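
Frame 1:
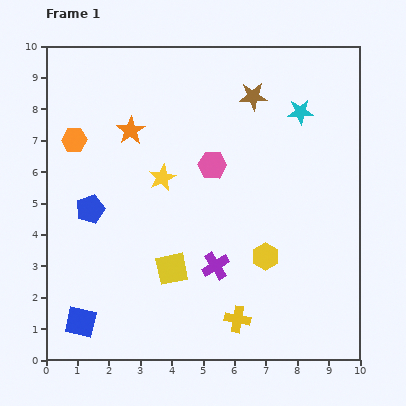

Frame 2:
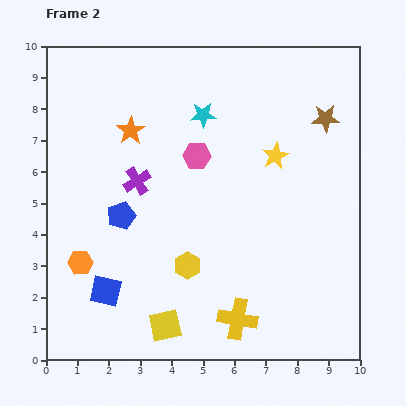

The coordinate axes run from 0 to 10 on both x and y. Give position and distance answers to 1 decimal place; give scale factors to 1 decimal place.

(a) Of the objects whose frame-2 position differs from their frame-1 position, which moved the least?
the pink hexagon

(moved 0.6)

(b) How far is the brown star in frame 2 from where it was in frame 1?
2.4

The brown star moved from (6.6, 8.4) to (8.9, 7.7), a distance of √(2.3² + 0.7²) ≈ 2.4.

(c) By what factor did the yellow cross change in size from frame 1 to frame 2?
1.5×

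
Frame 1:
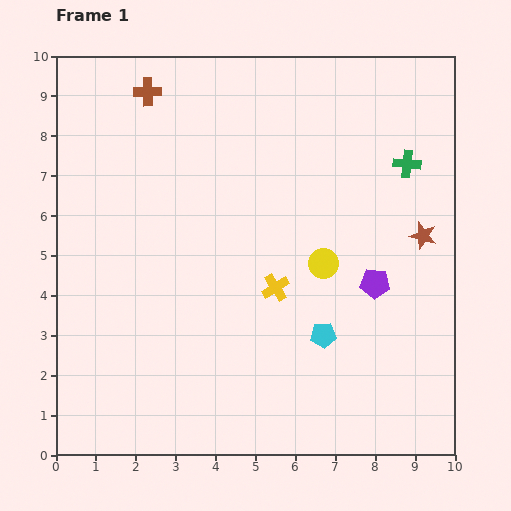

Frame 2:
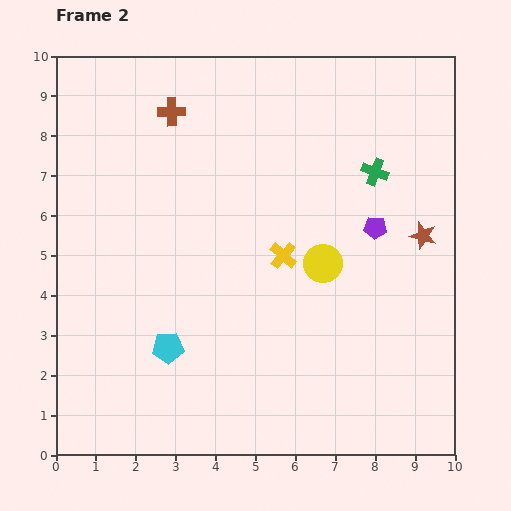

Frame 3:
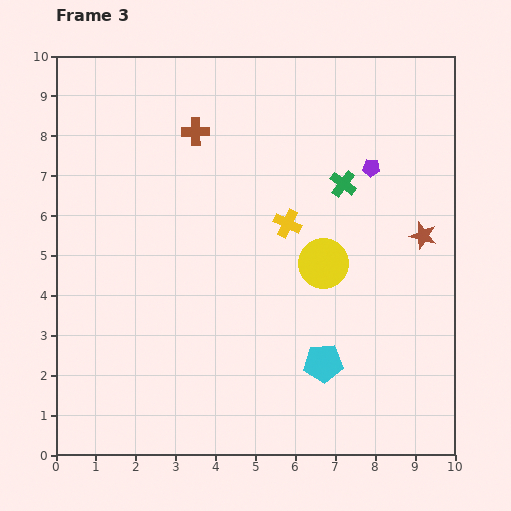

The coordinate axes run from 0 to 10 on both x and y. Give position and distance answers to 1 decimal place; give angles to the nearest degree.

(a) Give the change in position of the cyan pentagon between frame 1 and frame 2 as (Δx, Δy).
(-3.9, -0.3)

The cyan pentagon was at (6.7, 3.0) in frame 1 and (2.8, 2.7) in frame 2.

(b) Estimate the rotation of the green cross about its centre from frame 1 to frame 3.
31° clockwise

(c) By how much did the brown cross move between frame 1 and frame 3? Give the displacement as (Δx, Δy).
(1.2, -1.0)

The brown cross was at (2.3, 9.1) in frame 1 and (3.5, 8.1) in frame 3.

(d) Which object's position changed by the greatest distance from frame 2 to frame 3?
the cyan pentagon

(moved 3.9; next 1.5)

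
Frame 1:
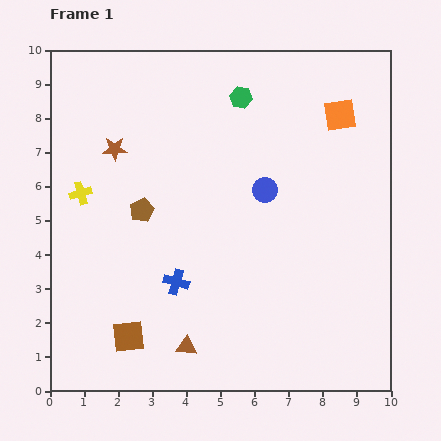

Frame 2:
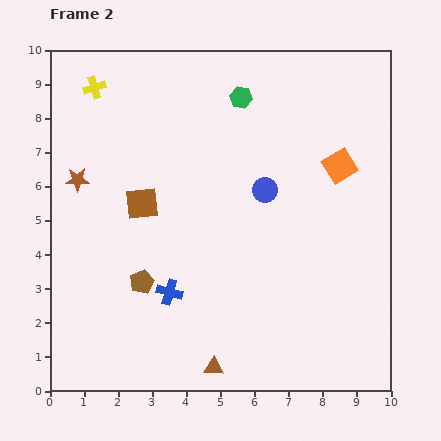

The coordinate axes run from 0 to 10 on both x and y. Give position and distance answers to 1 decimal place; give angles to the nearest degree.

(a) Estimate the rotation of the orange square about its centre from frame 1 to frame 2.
25° counter-clockwise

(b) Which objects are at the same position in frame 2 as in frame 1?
the green hexagon, the blue circle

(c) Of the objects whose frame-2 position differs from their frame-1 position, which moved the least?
the blue cross

(moved 0.4)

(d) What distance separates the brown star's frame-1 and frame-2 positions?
1.4

The brown star moved from (1.9, 7.1) to (0.8, 6.2), a distance of √(1.1² + 0.9²) ≈ 1.4.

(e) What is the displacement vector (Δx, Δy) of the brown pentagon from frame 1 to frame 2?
(0.0, -2.1)

The brown pentagon was at (2.7, 5.3) in frame 1 and (2.7, 3.2) in frame 2.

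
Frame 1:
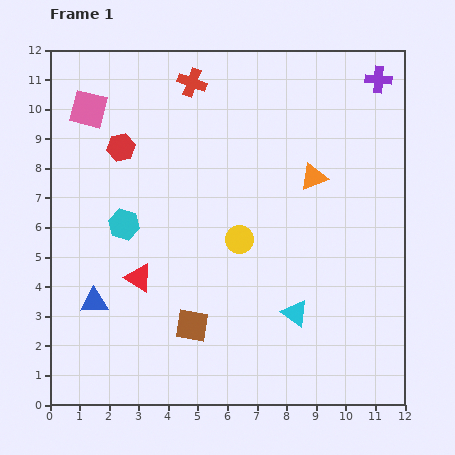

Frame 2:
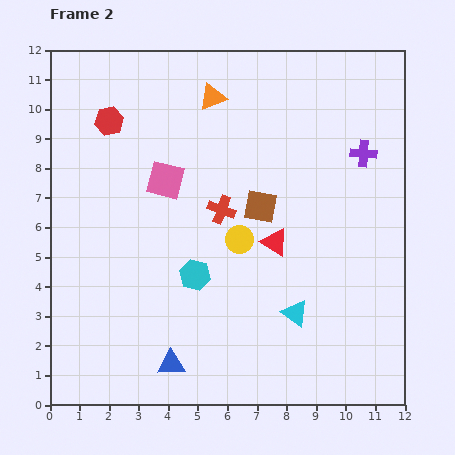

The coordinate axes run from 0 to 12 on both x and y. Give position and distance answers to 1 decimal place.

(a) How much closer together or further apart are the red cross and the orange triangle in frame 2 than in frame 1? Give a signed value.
-1.4

Distance in frame 1: 5.2. Distance in frame 2: 3.8.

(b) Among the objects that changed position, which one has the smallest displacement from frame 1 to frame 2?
the red hexagon

(moved 1.0)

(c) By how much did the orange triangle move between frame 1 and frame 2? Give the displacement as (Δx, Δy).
(-3.4, 2.7)

The orange triangle was at (8.9, 7.7) in frame 1 and (5.5, 10.4) in frame 2.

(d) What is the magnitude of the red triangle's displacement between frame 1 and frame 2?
4.8

The red triangle moved from (3.0, 4.3) to (7.6, 5.5), a distance of √(4.6² + 1.2²) ≈ 4.8.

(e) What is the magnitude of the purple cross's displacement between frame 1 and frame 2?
2.5

The purple cross moved from (11.1, 11.0) to (10.6, 8.5), a distance of √(0.5² + 2.5²) ≈ 2.5.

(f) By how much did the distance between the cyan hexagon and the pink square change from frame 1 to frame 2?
-0.7

Distance in frame 1: 4.1. Distance in frame 2: 3.4.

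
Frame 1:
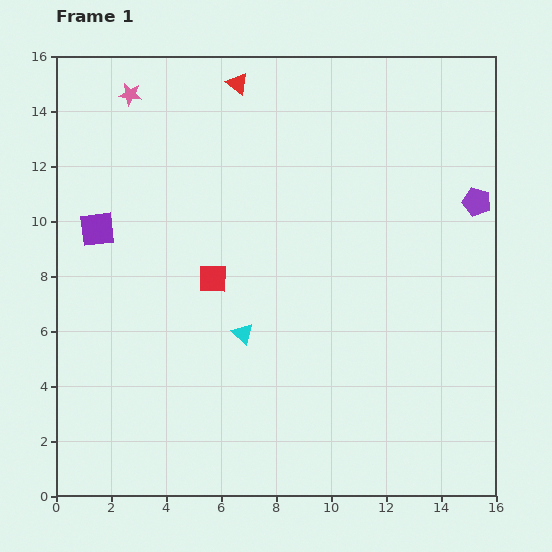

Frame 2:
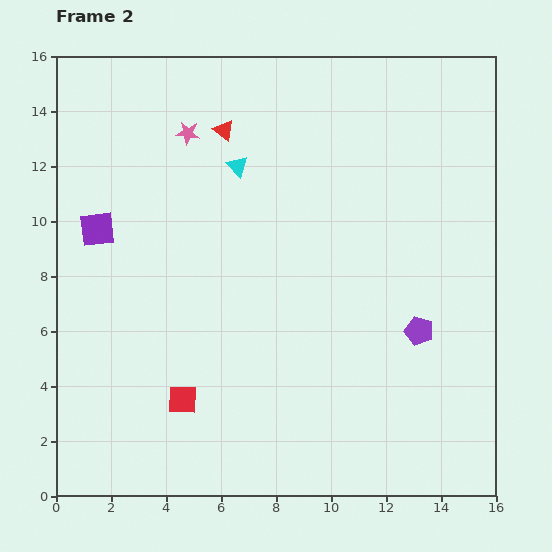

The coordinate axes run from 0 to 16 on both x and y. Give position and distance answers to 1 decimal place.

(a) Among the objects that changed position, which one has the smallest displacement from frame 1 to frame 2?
the red triangle

(moved 1.8)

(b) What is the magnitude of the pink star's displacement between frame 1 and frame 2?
2.5

The pink star moved from (2.7, 14.6) to (4.8, 13.2), a distance of √(2.1² + 1.4²) ≈ 2.5.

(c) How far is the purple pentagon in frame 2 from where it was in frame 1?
5.1

The purple pentagon moved from (15.3, 10.7) to (13.2, 6.0), a distance of √(2.1² + 4.7²) ≈ 5.1.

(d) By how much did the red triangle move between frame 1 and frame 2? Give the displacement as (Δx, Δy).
(-0.5, -1.7)

The red triangle was at (6.6, 15.0) in frame 1 and (6.1, 13.3) in frame 2.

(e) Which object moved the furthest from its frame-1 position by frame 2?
the cyan triangle

(moved 6.1; next 5.1)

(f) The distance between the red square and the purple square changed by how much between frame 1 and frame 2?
+2.3

Distance in frame 1: 4.6. Distance in frame 2: 6.9.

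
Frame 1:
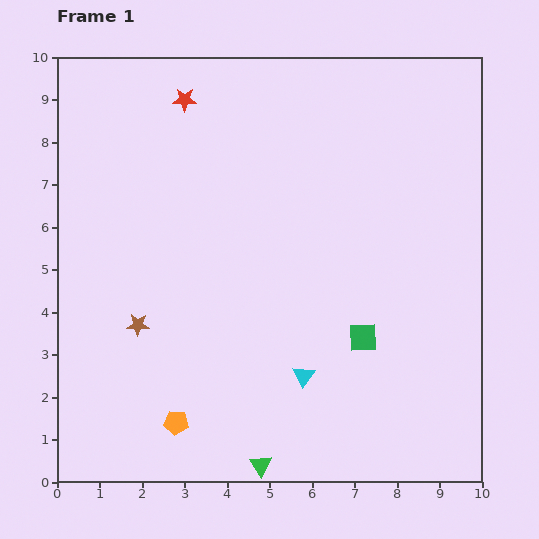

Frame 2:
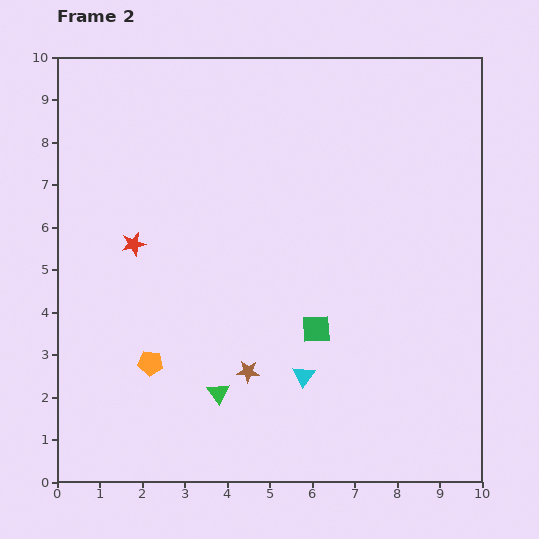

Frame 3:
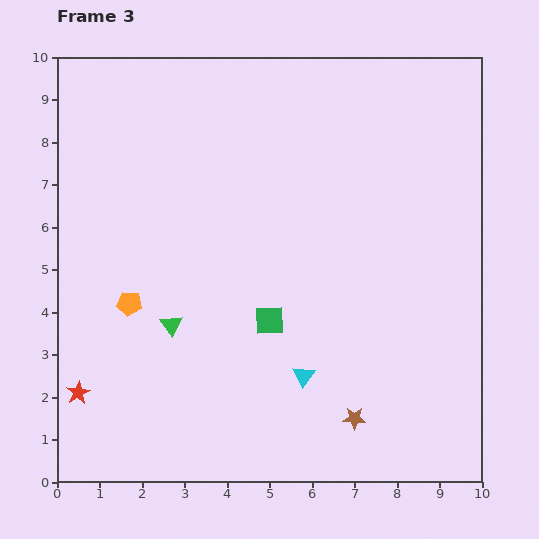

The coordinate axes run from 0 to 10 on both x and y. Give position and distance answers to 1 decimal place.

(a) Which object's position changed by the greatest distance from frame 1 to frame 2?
the red star

(moved 3.6; next 2.8)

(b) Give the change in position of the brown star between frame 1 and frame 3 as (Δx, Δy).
(5.1, -2.2)

The brown star was at (1.9, 3.7) in frame 1 and (7.0, 1.5) in frame 3.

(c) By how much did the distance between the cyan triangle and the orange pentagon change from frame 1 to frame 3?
+1.2

Distance in frame 1: 3.2. Distance in frame 3: 4.4.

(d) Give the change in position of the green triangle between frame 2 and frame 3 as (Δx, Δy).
(-1.1, 1.6)

The green triangle was at (3.8, 2.1) in frame 2 and (2.7, 3.7) in frame 3.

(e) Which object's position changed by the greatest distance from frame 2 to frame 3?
the red star

(moved 3.7; next 2.7)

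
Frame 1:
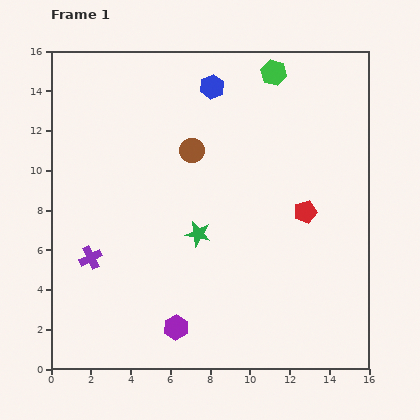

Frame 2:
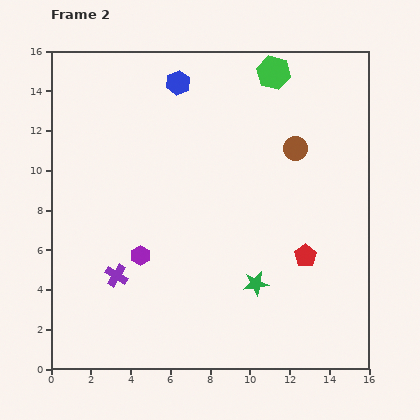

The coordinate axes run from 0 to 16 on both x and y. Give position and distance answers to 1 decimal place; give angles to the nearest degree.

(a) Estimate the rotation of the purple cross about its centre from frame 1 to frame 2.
32° counter-clockwise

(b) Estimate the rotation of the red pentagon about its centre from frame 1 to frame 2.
18° counter-clockwise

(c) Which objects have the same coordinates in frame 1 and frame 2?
the green hexagon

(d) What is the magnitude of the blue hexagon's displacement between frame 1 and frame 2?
1.7

The blue hexagon moved from (8.1, 14.2) to (6.4, 14.4), a distance of √(1.7² + 0.2²) ≈ 1.7.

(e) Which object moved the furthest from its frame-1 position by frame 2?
the brown circle

(moved 5.2; next 4.0)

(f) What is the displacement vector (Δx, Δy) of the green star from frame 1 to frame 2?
(2.9, -2.5)

The green star was at (7.4, 6.8) in frame 1 and (10.3, 4.3) in frame 2.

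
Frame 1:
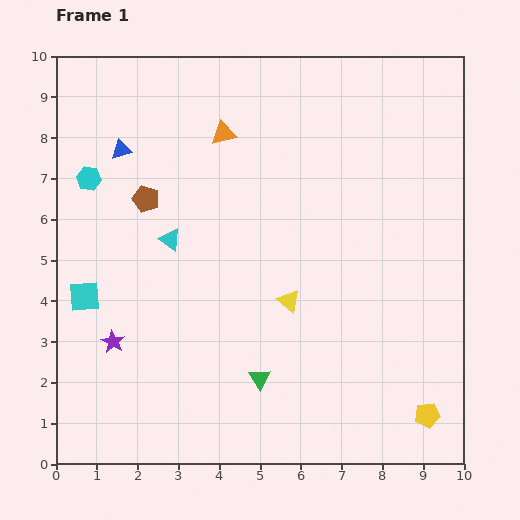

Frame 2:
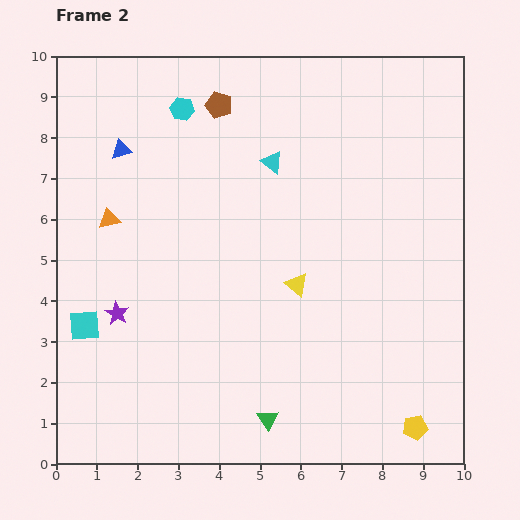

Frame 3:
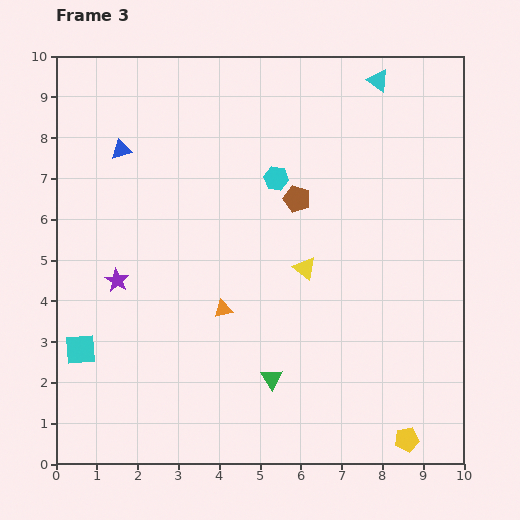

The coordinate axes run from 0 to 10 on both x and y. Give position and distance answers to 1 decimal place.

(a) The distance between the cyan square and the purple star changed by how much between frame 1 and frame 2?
-0.4

Distance in frame 1: 1.3. Distance in frame 2: 0.9.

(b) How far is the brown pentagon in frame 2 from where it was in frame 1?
2.9

The brown pentagon moved from (2.2, 6.5) to (4.0, 8.8), a distance of √(1.8² + 2.3²) ≈ 2.9.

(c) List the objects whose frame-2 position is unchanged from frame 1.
the blue triangle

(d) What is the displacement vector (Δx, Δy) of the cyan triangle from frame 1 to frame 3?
(5.1, 3.9)

The cyan triangle was at (2.8, 5.5) in frame 1 and (7.9, 9.4) in frame 3.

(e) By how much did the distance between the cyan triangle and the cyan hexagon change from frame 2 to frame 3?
+0.9

Distance in frame 2: 2.6. Distance in frame 3: 3.5.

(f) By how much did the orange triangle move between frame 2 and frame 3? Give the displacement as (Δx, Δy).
(2.8, -2.2)

The orange triangle was at (1.3, 6.0) in frame 2 and (4.1, 3.8) in frame 3.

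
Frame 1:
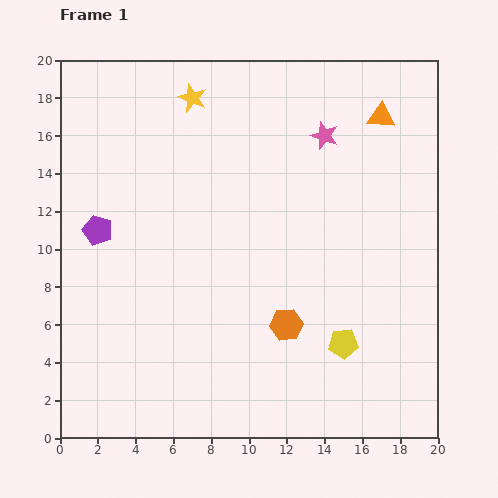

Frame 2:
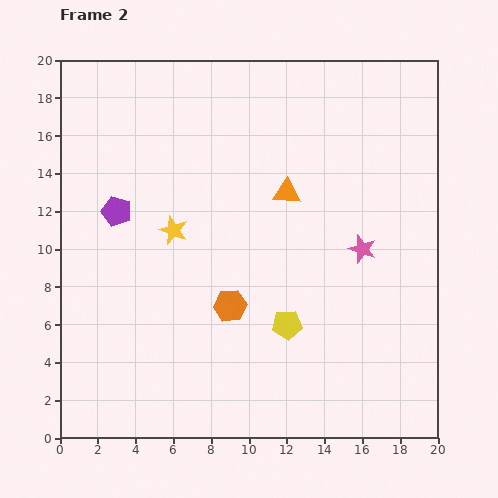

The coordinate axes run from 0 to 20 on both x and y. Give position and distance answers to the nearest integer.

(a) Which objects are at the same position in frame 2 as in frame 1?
none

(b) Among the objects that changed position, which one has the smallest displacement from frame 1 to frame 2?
the purple pentagon

(moved 1)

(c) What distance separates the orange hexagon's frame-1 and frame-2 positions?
3

The orange hexagon moved from (12, 6) to (9, 7), a distance of √(3² + 1²) ≈ 3.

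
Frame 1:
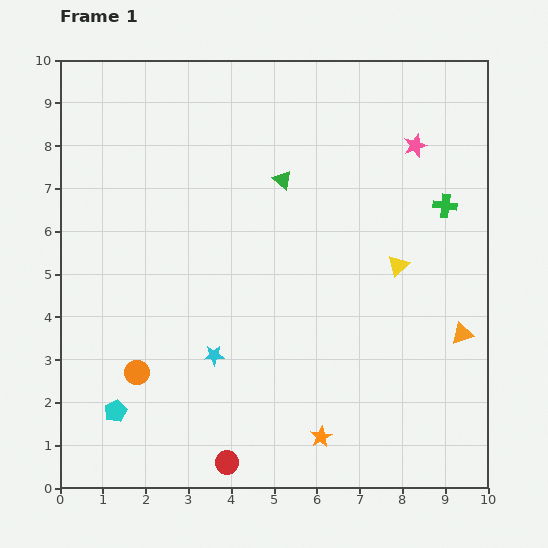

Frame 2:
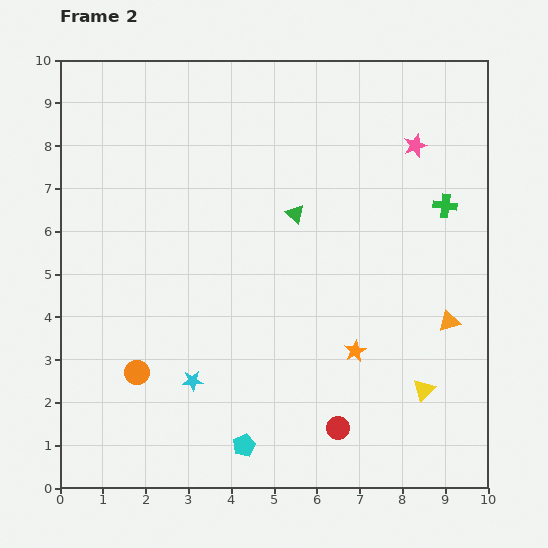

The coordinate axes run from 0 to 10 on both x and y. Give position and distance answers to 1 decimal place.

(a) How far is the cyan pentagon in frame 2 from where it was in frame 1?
3.1

The cyan pentagon moved from (1.3, 1.8) to (4.3, 1.0), a distance of √(3.0² + 0.8²) ≈ 3.1.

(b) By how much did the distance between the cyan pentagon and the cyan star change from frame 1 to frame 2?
-0.7

Distance in frame 1: 2.6. Distance in frame 2: 1.9.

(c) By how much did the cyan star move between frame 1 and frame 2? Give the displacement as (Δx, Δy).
(-0.5, -0.6)

The cyan star was at (3.6, 3.1) in frame 1 and (3.1, 2.5) in frame 2.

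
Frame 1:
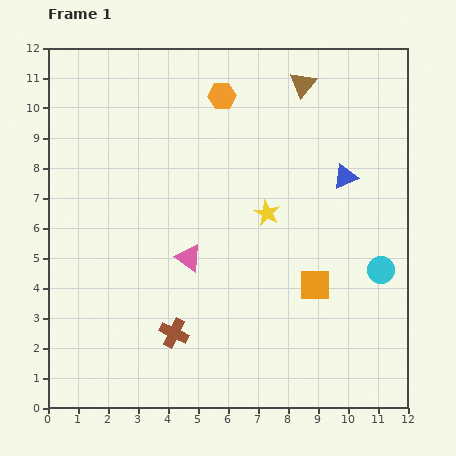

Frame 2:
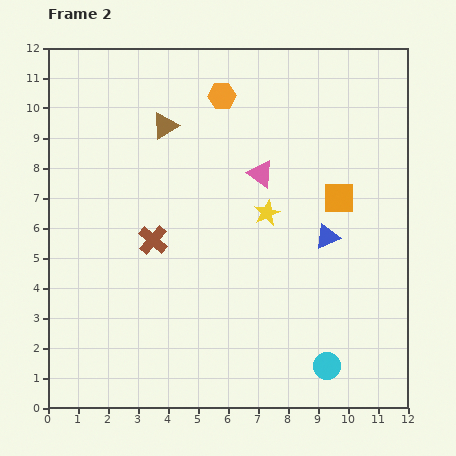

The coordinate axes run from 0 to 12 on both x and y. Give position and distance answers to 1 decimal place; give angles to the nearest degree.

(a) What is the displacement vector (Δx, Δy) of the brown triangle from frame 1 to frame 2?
(-4.6, -1.4)

The brown triangle was at (8.5, 10.8) in frame 1 and (3.9, 9.4) in frame 2.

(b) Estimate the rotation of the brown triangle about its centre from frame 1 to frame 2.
20° clockwise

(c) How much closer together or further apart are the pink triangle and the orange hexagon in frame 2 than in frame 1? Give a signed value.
-2.6

Distance in frame 1: 5.5. Distance in frame 2: 2.9.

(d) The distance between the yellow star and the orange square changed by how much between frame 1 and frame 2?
-0.4

Distance in frame 1: 2.9. Distance in frame 2: 2.5.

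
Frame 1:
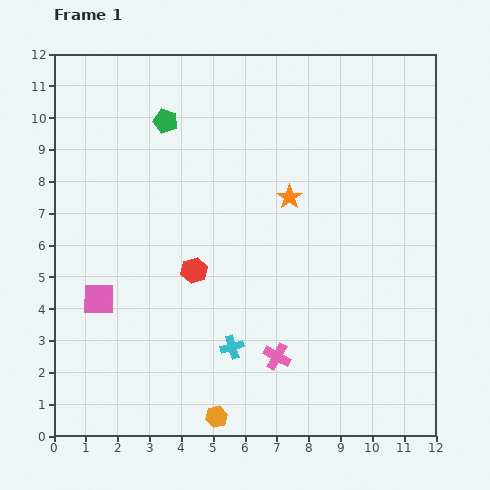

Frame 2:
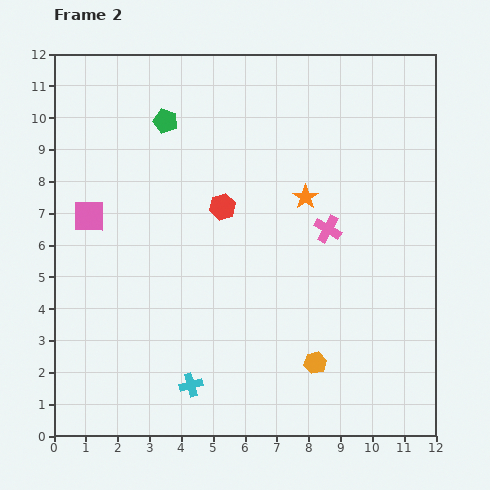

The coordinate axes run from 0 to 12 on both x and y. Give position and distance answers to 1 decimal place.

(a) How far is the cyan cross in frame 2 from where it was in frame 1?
1.8

The cyan cross moved from (5.6, 2.8) to (4.3, 1.6), a distance of √(1.3² + 1.2²) ≈ 1.8.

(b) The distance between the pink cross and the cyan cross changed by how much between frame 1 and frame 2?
+5.1

Distance in frame 1: 1.4. Distance in frame 2: 6.5.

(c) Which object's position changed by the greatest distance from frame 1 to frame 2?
the pink cross

(moved 4.3; next 3.5)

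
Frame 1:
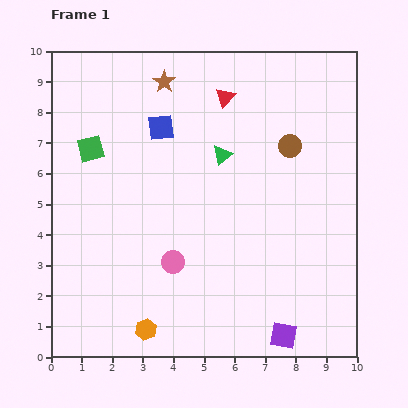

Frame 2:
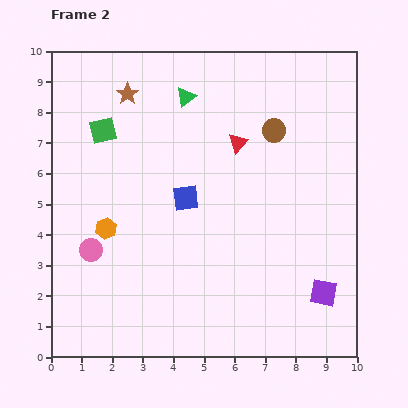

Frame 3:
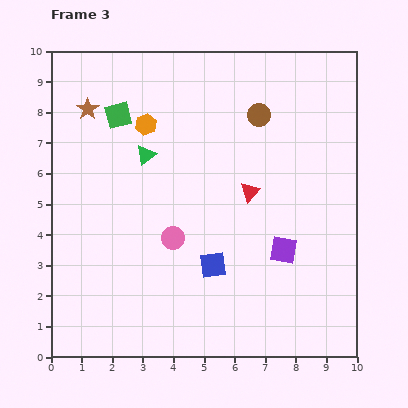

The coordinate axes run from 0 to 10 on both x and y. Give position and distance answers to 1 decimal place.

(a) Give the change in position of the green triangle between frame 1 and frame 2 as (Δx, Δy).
(-1.2, 1.9)

The green triangle was at (5.6, 6.6) in frame 1 and (4.4, 8.5) in frame 2.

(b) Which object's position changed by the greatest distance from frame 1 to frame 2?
the orange hexagon

(moved 3.5; next 2.7)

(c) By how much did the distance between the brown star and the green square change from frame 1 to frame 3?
-2.3

Distance in frame 1: 3.3. Distance in frame 3: 1.0.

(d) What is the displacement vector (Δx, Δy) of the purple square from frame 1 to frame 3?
(0.0, 2.8)

The purple square was at (7.6, 0.7) in frame 1 and (7.6, 3.5) in frame 3.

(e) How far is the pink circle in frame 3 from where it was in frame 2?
2.7

The pink circle moved from (1.3, 3.5) to (4.0, 3.9), a distance of √(2.7² + 0.4²) ≈ 2.7.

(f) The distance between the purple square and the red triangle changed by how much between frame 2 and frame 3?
-3.4

Distance in frame 2: 5.6. Distance in frame 3: 2.2.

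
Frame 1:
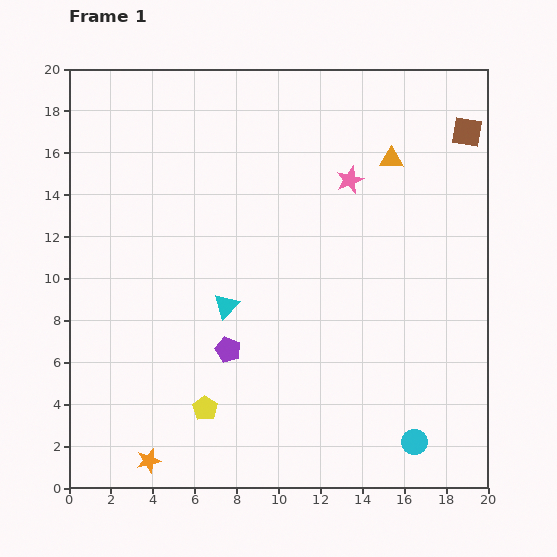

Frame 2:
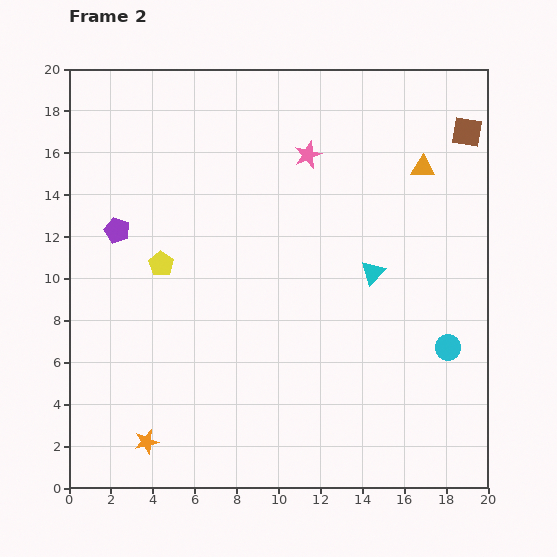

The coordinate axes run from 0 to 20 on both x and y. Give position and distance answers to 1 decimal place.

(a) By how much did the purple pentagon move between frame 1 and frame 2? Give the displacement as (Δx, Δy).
(-5.3, 5.7)

The purple pentagon was at (7.6, 6.6) in frame 1 and (2.3, 12.3) in frame 2.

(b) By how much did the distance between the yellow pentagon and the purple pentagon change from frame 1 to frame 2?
-0.4

Distance in frame 1: 3.0. Distance in frame 2: 2.6.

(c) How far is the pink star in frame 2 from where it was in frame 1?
2.3

The pink star moved from (13.4, 14.7) to (11.4, 15.9), a distance of √(2.0² + 1.2²) ≈ 2.3.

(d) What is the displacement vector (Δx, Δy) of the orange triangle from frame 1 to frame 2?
(1.5, -0.4)

The orange triangle was at (15.4, 15.7) in frame 1 and (16.9, 15.3) in frame 2.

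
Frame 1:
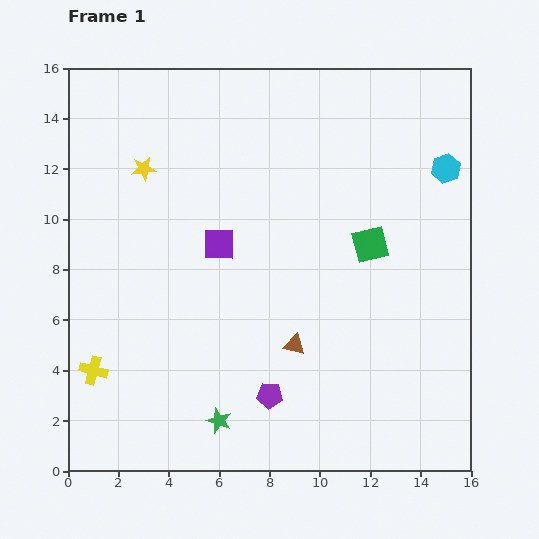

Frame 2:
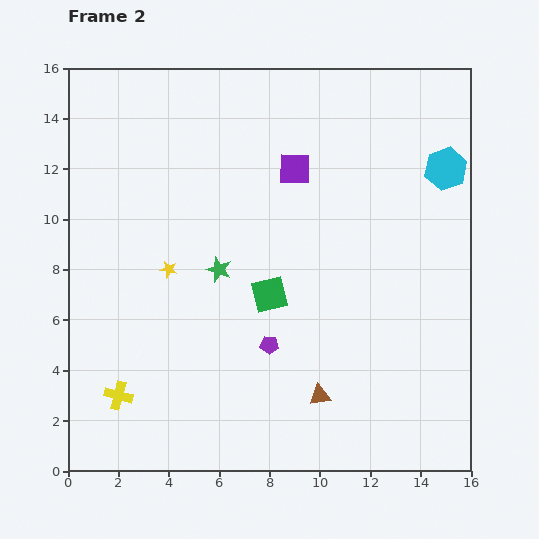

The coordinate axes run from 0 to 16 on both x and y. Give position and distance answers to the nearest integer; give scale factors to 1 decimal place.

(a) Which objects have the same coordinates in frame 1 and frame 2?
the cyan hexagon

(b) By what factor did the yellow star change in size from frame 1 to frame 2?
0.7×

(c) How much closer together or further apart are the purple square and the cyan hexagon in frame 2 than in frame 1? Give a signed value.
-3

Distance in frame 1: 9. Distance in frame 2: 6.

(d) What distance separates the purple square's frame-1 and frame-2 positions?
4

The purple square moved from (6, 9) to (9, 12), a distance of √(3² + 3²) ≈ 4.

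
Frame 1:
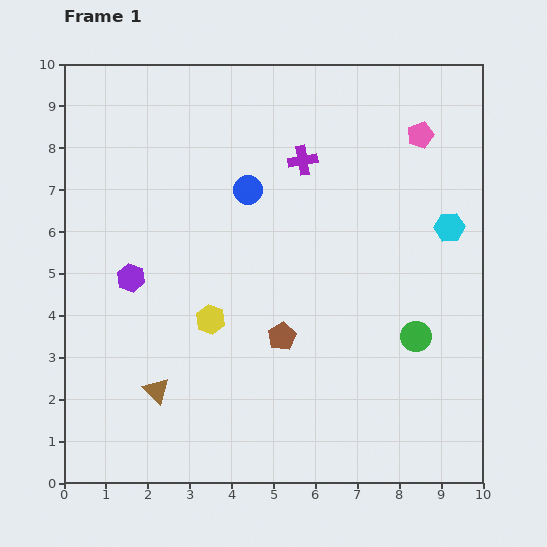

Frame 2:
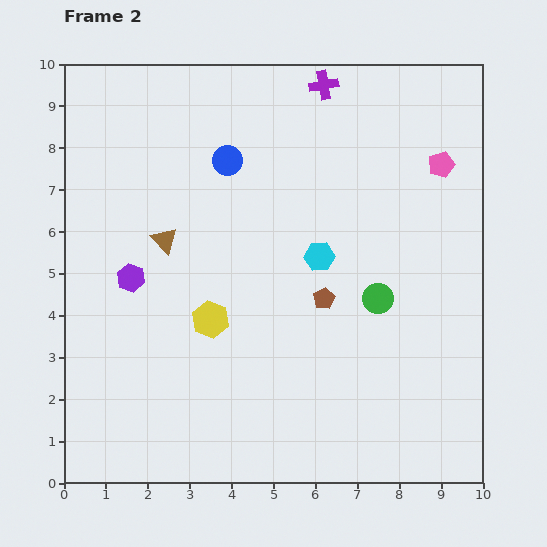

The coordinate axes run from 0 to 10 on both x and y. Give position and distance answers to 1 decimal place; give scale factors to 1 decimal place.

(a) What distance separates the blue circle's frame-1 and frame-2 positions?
0.9

The blue circle moved from (4.4, 7.0) to (3.9, 7.7), a distance of √(0.5² + 0.7²) ≈ 0.9.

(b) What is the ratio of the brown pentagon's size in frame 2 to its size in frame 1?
0.8×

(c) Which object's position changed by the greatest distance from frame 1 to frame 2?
the brown triangle

(moved 3.6; next 3.2)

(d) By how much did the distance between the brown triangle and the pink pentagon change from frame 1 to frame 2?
-2.0

Distance in frame 1: 8.8. Distance in frame 2: 6.8.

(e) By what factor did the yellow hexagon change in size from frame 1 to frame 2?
1.3×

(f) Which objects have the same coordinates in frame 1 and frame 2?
the purple hexagon, the yellow hexagon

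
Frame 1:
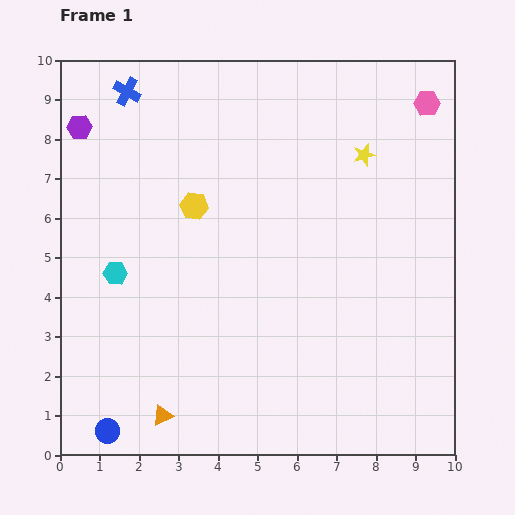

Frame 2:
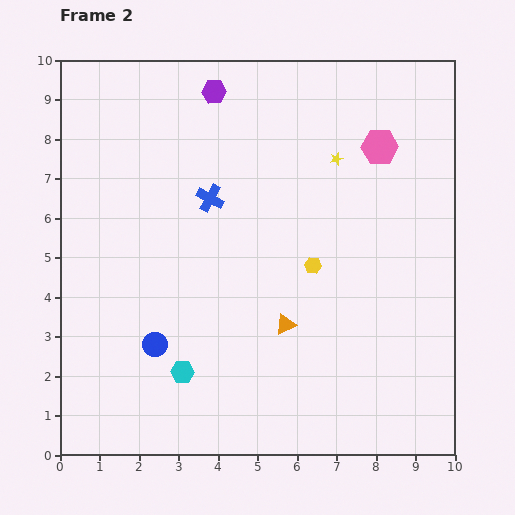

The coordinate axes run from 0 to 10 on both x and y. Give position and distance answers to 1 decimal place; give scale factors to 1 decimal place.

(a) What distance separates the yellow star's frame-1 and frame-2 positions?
0.7

The yellow star moved from (7.7, 7.6) to (7.0, 7.5), a distance of √(0.7² + 0.1²) ≈ 0.7.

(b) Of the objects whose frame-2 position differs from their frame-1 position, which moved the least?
the yellow star

(moved 0.7)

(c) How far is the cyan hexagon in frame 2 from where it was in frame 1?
3.0

The cyan hexagon moved from (1.4, 4.6) to (3.1, 2.1), a distance of √(1.7² + 2.5²) ≈ 3.0.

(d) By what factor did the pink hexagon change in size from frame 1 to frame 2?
1.4×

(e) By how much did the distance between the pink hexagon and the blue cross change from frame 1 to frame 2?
-3.1

Distance in frame 1: 7.6. Distance in frame 2: 4.5.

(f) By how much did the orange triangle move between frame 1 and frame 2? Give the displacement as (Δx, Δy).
(3.1, 2.3)

The orange triangle was at (2.6, 1.0) in frame 1 and (5.7, 3.3) in frame 2.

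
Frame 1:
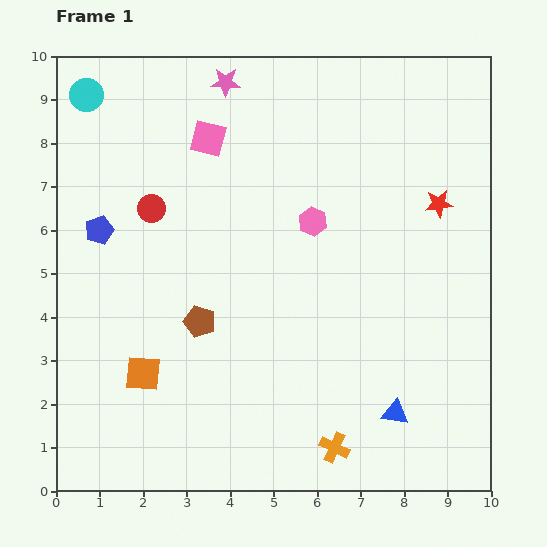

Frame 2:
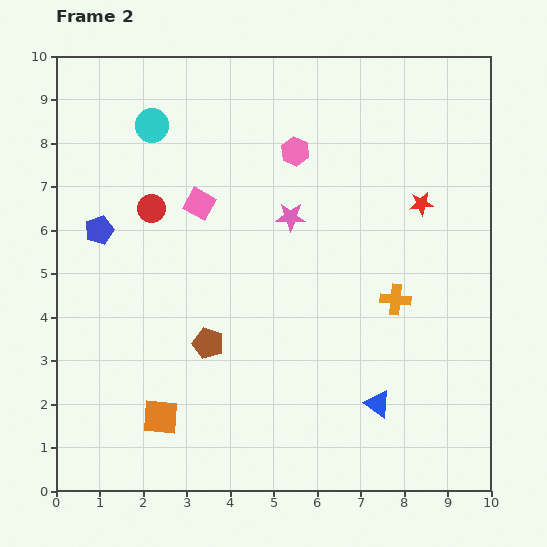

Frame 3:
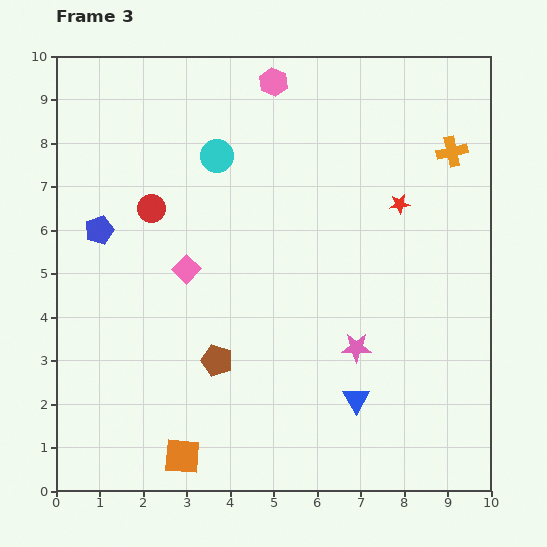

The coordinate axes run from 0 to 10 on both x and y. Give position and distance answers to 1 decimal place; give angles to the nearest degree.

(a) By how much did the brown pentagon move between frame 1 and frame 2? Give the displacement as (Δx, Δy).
(0.2, -0.5)

The brown pentagon was at (3.3, 3.9) in frame 1 and (3.5, 3.4) in frame 2.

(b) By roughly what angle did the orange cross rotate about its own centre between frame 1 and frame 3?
37° counter-clockwise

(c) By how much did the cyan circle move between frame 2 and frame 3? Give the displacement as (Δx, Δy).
(1.5, -0.7)

The cyan circle was at (2.2, 8.4) in frame 2 and (3.7, 7.7) in frame 3.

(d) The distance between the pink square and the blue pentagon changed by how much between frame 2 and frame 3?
-0.2

Distance in frame 2: 2.4. Distance in frame 3: 2.2.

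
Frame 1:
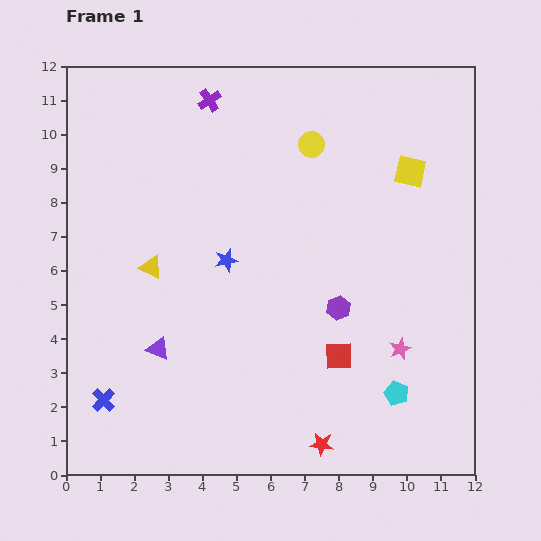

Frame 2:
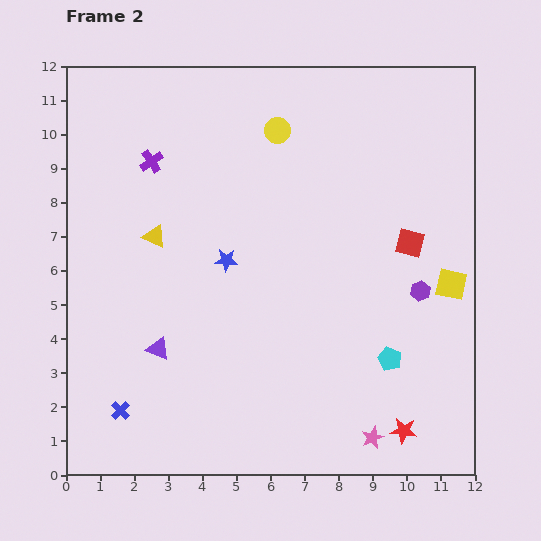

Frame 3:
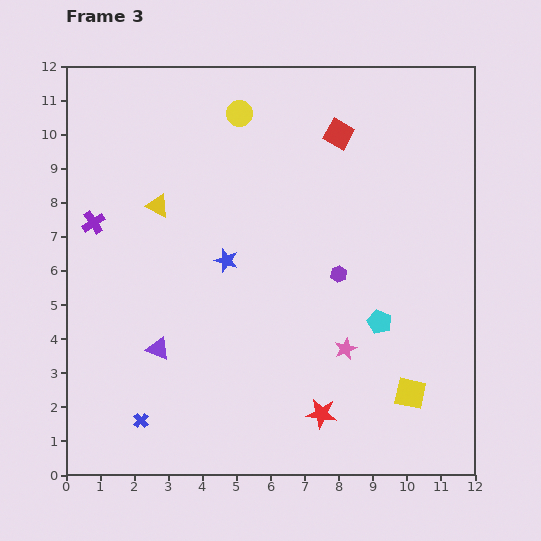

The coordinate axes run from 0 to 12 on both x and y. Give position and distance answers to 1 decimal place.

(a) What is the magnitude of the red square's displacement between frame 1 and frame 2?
3.9

The red square moved from (8.0, 3.5) to (10.1, 6.8), a distance of √(2.1² + 3.3²) ≈ 3.9.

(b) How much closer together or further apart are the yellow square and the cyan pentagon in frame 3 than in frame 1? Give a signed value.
-4.2

Distance in frame 1: 6.5. Distance in frame 3: 2.3.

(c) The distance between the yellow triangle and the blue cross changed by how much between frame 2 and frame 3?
+1.1

Distance in frame 2: 5.2. Distance in frame 3: 6.3.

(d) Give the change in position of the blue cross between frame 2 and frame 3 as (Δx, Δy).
(0.6, -0.3)

The blue cross was at (1.6, 1.9) in frame 2 and (2.2, 1.6) in frame 3.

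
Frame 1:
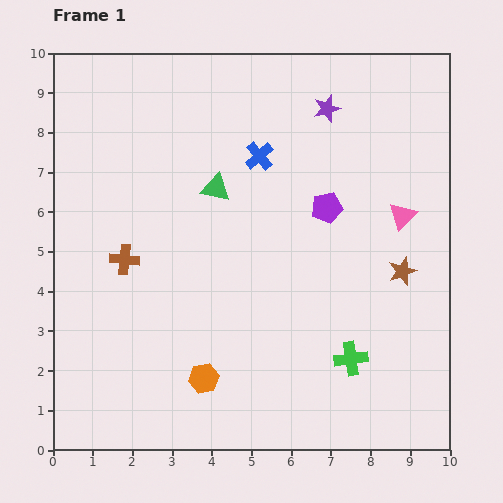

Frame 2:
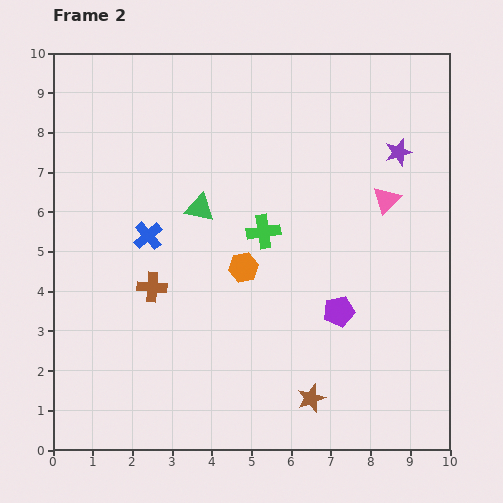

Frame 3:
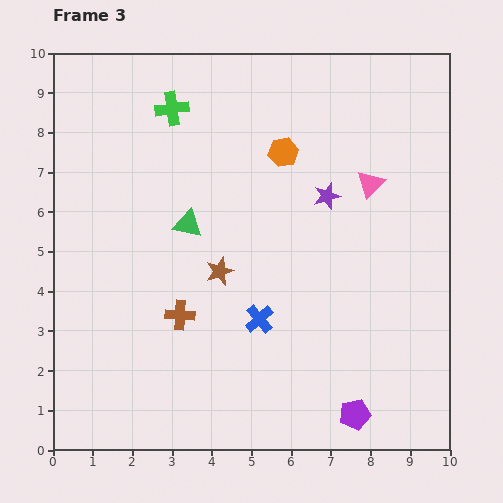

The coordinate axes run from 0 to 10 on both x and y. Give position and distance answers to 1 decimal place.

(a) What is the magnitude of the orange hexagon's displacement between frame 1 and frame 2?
3.0

The orange hexagon moved from (3.8, 1.8) to (4.8, 4.6), a distance of √(1.0² + 2.8²) ≈ 3.0.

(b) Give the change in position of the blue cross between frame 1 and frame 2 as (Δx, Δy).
(-2.8, -2.0)

The blue cross was at (5.2, 7.4) in frame 1 and (2.4, 5.4) in frame 2.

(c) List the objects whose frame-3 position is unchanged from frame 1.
none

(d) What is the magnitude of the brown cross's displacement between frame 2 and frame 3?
1.0

The brown cross moved from (2.5, 4.1) to (3.2, 3.4), a distance of √(0.7² + 0.7²) ≈ 1.0.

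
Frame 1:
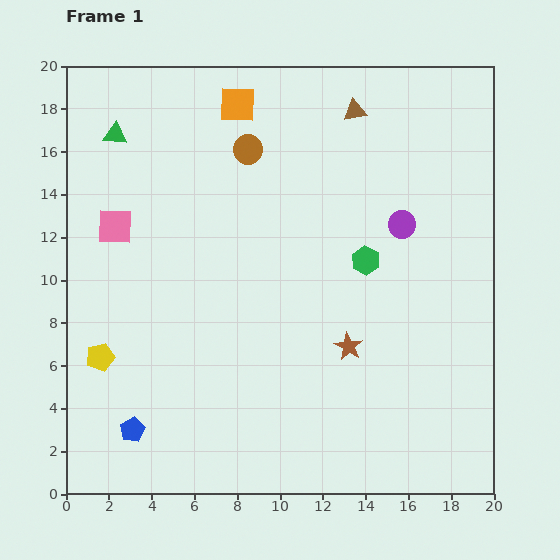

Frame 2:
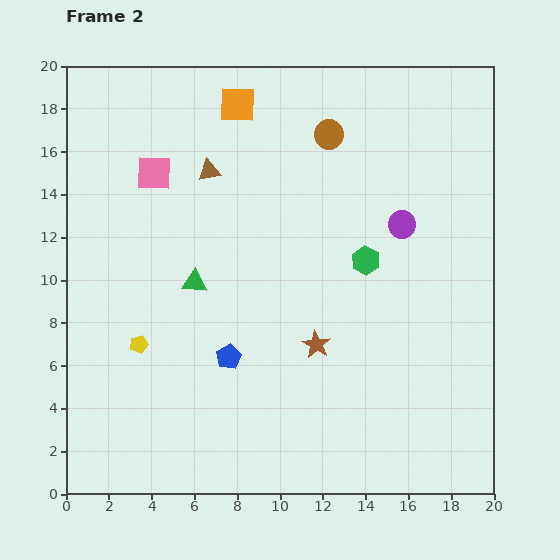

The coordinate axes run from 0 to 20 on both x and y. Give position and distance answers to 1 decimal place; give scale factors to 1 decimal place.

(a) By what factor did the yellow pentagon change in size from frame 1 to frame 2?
0.6×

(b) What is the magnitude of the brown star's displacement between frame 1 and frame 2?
1.5

The brown star moved from (13.2, 6.9) to (11.7, 7.0), a distance of √(1.5² + 0.1²) ≈ 1.5.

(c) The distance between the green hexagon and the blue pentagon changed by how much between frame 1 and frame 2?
-5.7

Distance in frame 1: 13.5. Distance in frame 2: 7.8.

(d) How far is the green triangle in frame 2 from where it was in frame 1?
7.8

The green triangle moved from (2.3, 16.8) to (6.0, 9.9), a distance of √(3.7² + 6.9²) ≈ 7.8.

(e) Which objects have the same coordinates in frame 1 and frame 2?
the green hexagon, the orange square, the purple circle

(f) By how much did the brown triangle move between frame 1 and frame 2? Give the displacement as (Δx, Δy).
(-6.8, -2.8)

The brown triangle was at (13.5, 17.9) in frame 1 and (6.7, 15.1) in frame 2.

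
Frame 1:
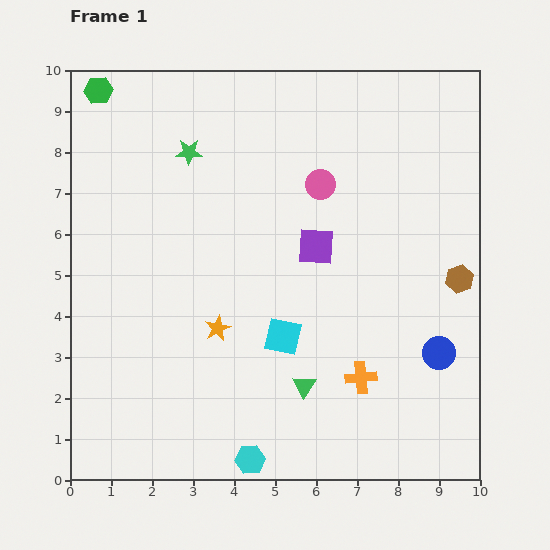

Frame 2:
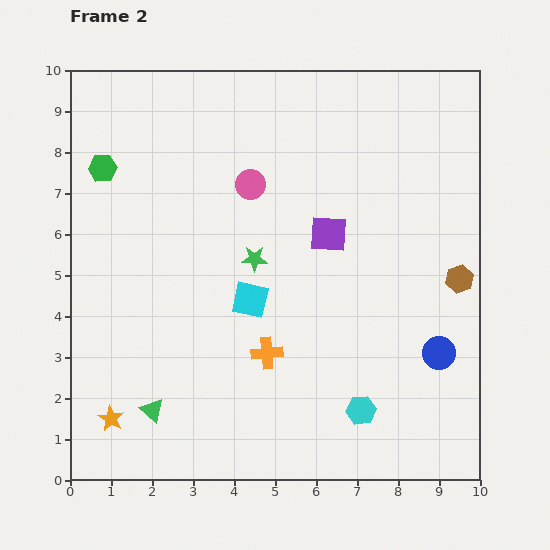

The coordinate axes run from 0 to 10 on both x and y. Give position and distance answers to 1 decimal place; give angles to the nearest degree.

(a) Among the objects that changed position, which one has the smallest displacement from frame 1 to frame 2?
the purple square

(moved 0.4)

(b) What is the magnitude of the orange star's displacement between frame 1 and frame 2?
3.4

The orange star moved from (3.6, 3.7) to (1.0, 1.5), a distance of √(2.6² + 2.2²) ≈ 3.4.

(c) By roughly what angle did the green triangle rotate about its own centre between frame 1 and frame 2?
22° counter-clockwise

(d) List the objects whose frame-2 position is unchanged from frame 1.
the blue circle, the brown hexagon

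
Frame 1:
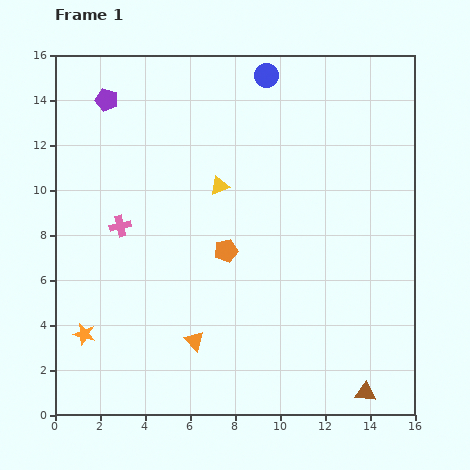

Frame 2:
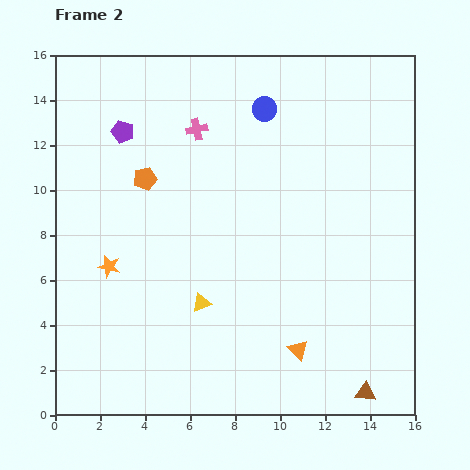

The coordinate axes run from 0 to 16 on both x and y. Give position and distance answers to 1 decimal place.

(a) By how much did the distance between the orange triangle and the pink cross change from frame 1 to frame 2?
+4.7

Distance in frame 1: 6.1. Distance in frame 2: 10.8.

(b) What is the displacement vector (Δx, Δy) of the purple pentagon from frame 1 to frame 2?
(0.7, -1.4)

The purple pentagon was at (2.3, 14.0) in frame 1 and (3.0, 12.6) in frame 2.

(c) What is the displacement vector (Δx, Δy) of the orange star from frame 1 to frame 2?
(1.1, 3.0)

The orange star was at (1.3, 3.6) in frame 1 and (2.4, 6.6) in frame 2.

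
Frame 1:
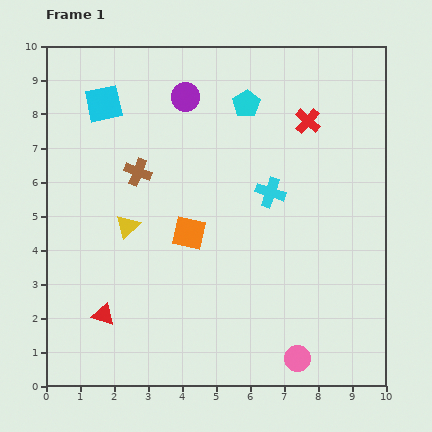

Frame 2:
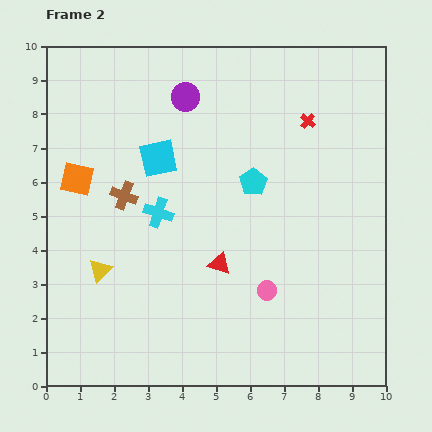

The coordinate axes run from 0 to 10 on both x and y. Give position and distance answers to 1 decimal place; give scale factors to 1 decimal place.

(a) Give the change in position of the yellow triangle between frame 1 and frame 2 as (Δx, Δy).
(-0.8, -1.3)

The yellow triangle was at (2.4, 4.7) in frame 1 and (1.6, 3.4) in frame 2.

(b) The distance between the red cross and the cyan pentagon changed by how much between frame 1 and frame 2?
+0.5

Distance in frame 1: 1.9. Distance in frame 2: 2.4.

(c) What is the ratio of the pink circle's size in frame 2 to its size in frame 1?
0.8×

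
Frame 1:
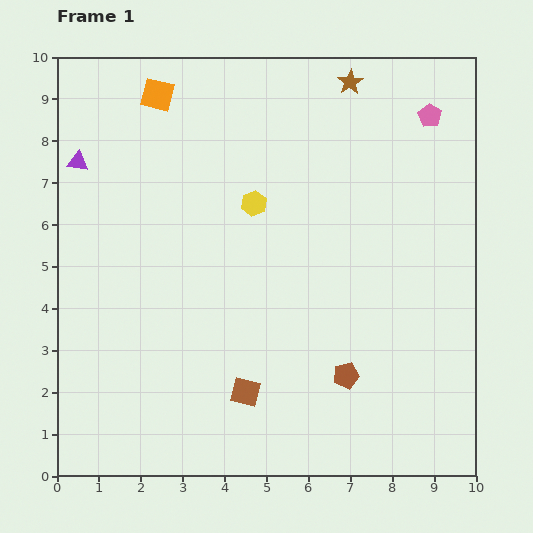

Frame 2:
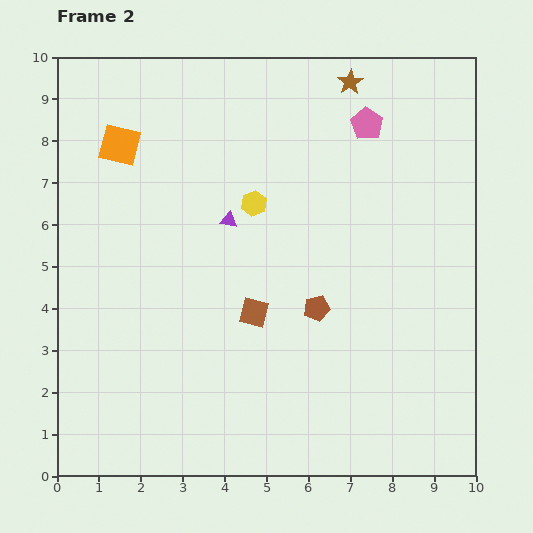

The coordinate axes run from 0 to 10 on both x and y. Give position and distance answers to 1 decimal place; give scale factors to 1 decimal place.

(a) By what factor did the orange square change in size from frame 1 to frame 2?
1.3×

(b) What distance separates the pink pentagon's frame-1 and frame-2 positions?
1.5

The pink pentagon moved from (8.9, 8.6) to (7.4, 8.4), a distance of √(1.5² + 0.2²) ≈ 1.5.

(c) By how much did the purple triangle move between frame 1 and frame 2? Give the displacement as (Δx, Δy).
(3.6, -1.4)

The purple triangle was at (0.5, 7.5) in frame 1 and (4.1, 6.1) in frame 2.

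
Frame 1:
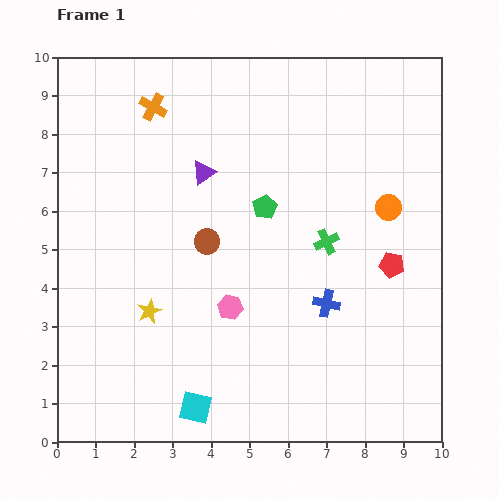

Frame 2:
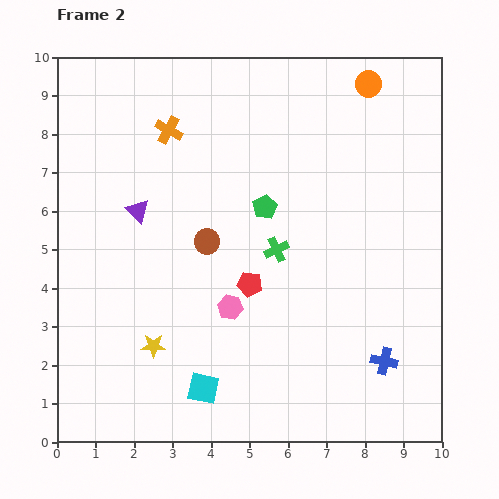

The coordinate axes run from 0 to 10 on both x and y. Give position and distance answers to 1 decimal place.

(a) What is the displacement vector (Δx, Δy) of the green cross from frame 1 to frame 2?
(-1.3, -0.2)

The green cross was at (7.0, 5.2) in frame 1 and (5.7, 5.0) in frame 2.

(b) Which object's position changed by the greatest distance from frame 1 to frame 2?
the red pentagon

(moved 3.7; next 3.2)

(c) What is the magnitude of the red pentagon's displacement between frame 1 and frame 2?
3.7

The red pentagon moved from (8.7, 4.6) to (5.0, 4.1), a distance of √(3.7² + 0.5²) ≈ 3.7.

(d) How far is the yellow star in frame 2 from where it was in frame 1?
0.9

The yellow star moved from (2.4, 3.4) to (2.5, 2.5), a distance of √(0.1² + 0.9²) ≈ 0.9.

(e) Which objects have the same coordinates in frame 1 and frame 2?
the pink hexagon, the green pentagon, the brown circle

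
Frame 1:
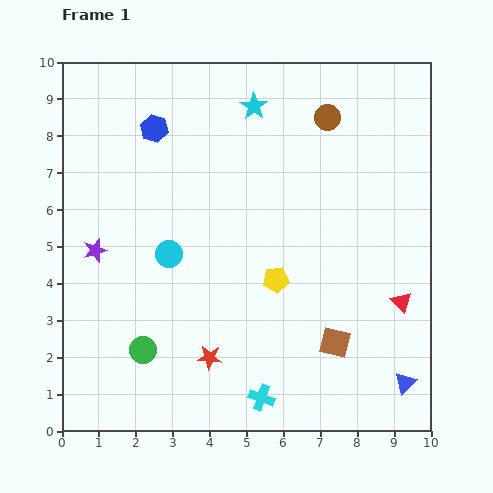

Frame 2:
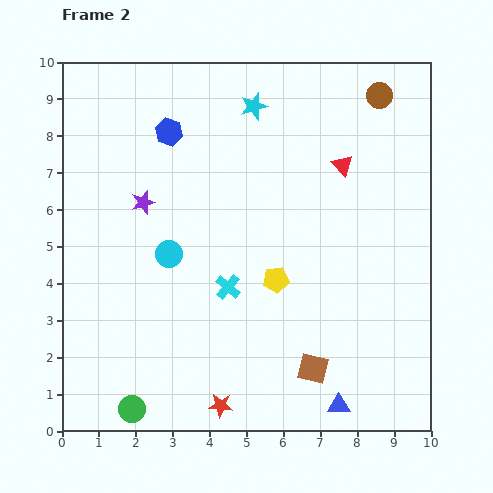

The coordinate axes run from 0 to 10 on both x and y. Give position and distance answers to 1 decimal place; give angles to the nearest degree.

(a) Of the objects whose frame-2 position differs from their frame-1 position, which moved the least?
the blue hexagon

(moved 0.4)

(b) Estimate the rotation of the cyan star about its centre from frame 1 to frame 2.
22° clockwise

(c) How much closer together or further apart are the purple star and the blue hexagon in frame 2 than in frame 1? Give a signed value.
-1.7

Distance in frame 1: 3.7. Distance in frame 2: 2.0.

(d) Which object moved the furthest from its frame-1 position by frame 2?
the red triangle

(moved 4.0; next 3.1)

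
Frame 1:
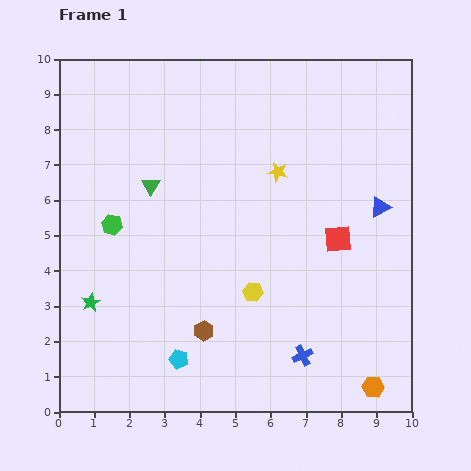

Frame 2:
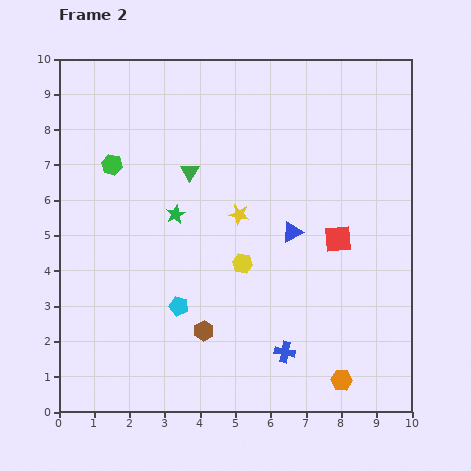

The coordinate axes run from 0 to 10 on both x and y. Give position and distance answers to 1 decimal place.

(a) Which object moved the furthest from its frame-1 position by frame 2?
the green star

(moved 3.5; next 2.6)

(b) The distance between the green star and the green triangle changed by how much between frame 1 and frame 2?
-2.4

Distance in frame 1: 3.7. Distance in frame 2: 1.3.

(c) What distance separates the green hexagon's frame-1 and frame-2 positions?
1.7

The green hexagon moved from (1.5, 5.3) to (1.5, 7.0), a distance of √(0.0² + 1.7²) ≈ 1.7.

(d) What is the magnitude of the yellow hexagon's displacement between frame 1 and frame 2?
0.9

The yellow hexagon moved from (5.5, 3.4) to (5.2, 4.2), a distance of √(0.3² + 0.8²) ≈ 0.9.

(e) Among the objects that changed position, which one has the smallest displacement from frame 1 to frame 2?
the blue cross

(moved 0.5)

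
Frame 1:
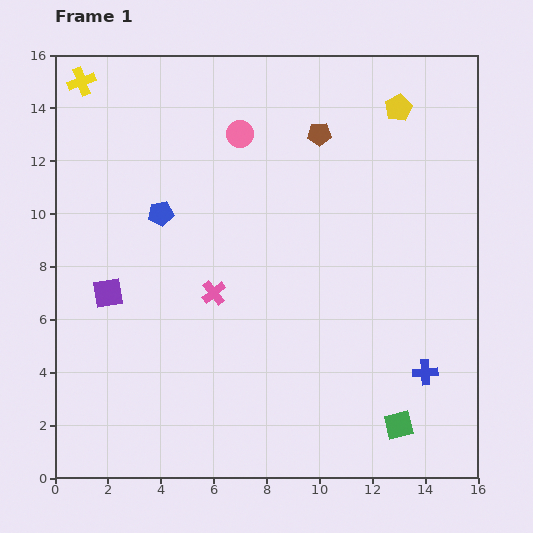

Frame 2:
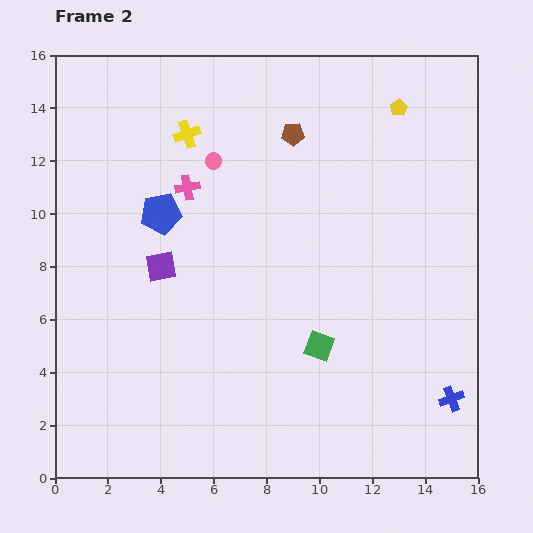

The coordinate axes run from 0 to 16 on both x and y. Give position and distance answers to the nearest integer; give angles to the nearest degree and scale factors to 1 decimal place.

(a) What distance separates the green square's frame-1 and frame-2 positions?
4

The green square moved from (13, 2) to (10, 5), a distance of √(3² + 3²) ≈ 4.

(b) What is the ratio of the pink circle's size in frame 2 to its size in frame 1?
0.6×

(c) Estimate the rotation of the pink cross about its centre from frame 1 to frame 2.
29° clockwise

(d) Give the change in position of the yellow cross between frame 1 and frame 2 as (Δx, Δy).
(4, -2)

The yellow cross was at (1, 15) in frame 1 and (5, 13) in frame 2.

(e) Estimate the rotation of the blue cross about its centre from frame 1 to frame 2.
17° counter-clockwise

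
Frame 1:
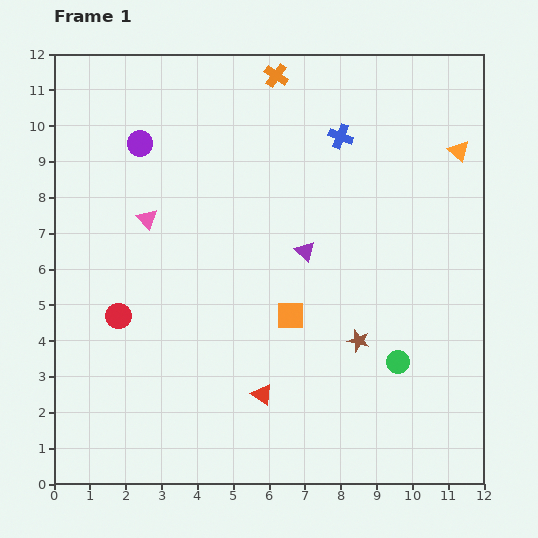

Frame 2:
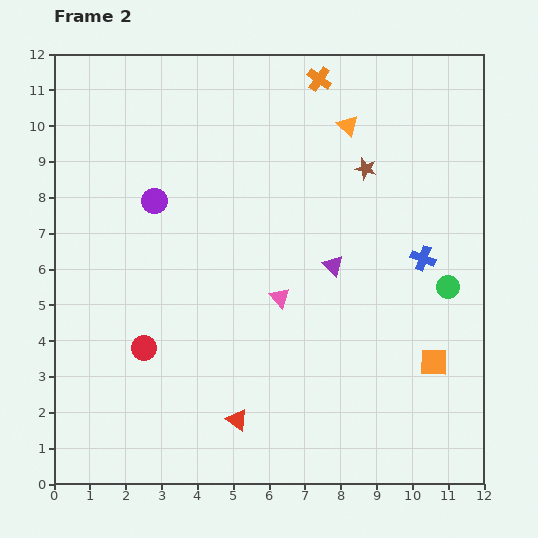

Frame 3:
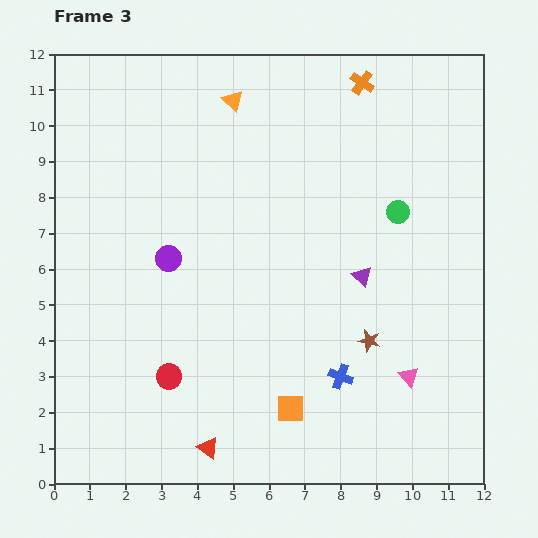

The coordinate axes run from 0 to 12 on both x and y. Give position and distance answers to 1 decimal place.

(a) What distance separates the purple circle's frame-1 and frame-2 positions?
1.6

The purple circle moved from (2.4, 9.5) to (2.8, 7.9), a distance of √(0.4² + 1.6²) ≈ 1.6.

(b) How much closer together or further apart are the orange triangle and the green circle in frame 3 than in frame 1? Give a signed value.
-0.6

Distance in frame 1: 6.1. Distance in frame 3: 5.5.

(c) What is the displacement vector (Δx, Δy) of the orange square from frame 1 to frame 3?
(0.0, -2.6)

The orange square was at (6.6, 4.7) in frame 1 and (6.6, 2.1) in frame 3.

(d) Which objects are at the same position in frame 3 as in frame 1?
none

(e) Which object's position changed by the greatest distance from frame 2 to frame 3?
the brown star

(moved 4.8; next 4.2)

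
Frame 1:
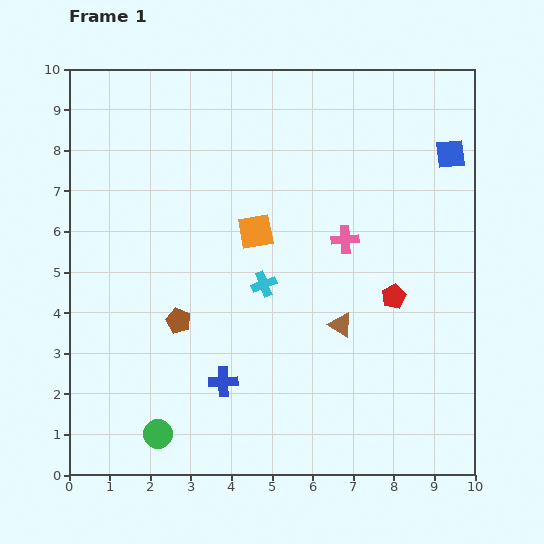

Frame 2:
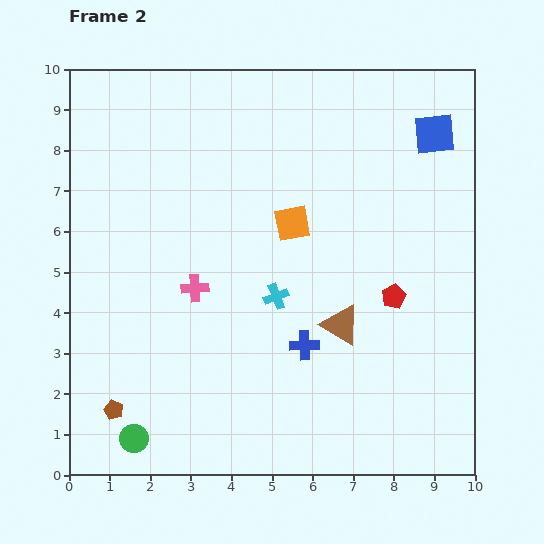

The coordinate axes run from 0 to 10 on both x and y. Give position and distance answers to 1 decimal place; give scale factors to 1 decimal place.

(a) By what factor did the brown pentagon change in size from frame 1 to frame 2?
0.8×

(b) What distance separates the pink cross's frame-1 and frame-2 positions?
3.9

The pink cross moved from (6.8, 5.8) to (3.1, 4.6), a distance of √(3.7² + 1.2²) ≈ 3.9.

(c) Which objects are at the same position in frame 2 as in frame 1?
the red pentagon, the brown triangle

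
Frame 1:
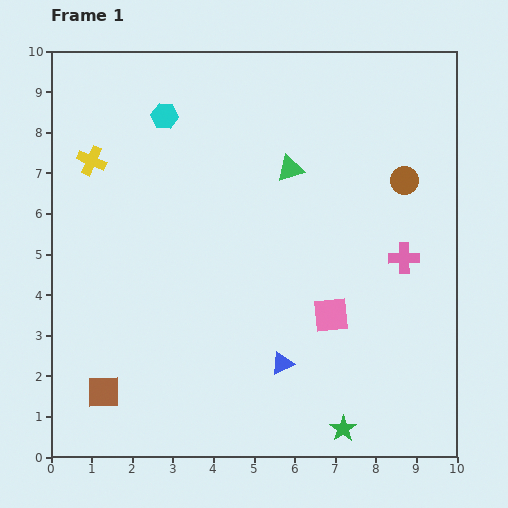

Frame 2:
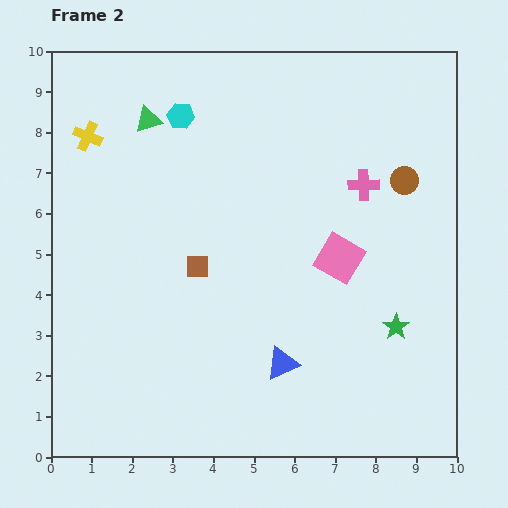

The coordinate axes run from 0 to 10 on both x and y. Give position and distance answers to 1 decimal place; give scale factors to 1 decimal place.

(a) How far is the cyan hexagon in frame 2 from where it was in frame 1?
0.4

The cyan hexagon moved from (2.8, 8.4) to (3.2, 8.4), a distance of √(0.4² + 0.0²) ≈ 0.4.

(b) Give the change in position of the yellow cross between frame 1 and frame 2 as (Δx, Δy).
(-0.1, 0.6)

The yellow cross was at (1.0, 7.3) in frame 1 and (0.9, 7.9) in frame 2.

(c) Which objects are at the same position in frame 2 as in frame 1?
the brown circle, the blue triangle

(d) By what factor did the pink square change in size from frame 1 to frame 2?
1.3×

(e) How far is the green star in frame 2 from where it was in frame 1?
2.8

The green star moved from (7.2, 0.7) to (8.5, 3.2), a distance of √(1.3² + 2.5²) ≈ 2.8.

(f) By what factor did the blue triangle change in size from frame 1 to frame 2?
1.5×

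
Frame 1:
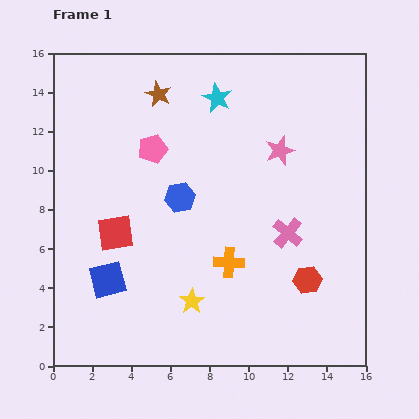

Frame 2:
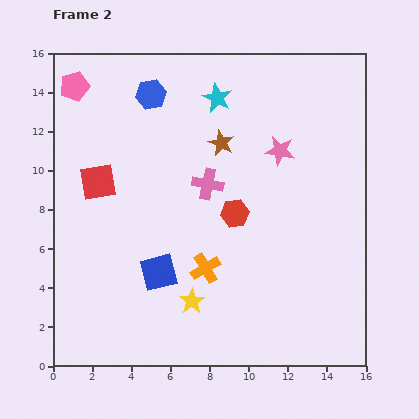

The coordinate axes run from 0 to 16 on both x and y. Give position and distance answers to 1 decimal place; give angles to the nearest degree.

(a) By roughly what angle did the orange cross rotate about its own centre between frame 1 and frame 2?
34° counter-clockwise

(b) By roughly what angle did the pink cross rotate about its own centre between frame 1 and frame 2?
29° counter-clockwise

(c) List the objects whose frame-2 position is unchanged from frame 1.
the pink star, the cyan star, the yellow star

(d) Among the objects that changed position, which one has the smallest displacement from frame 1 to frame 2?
the orange cross

(moved 1.2)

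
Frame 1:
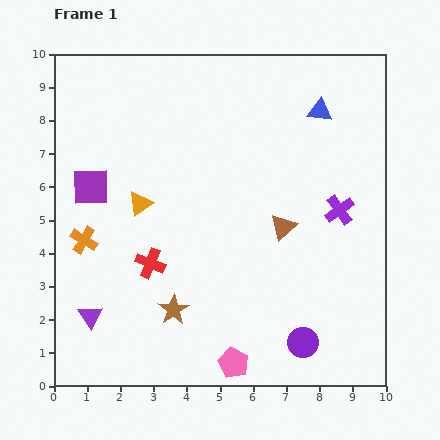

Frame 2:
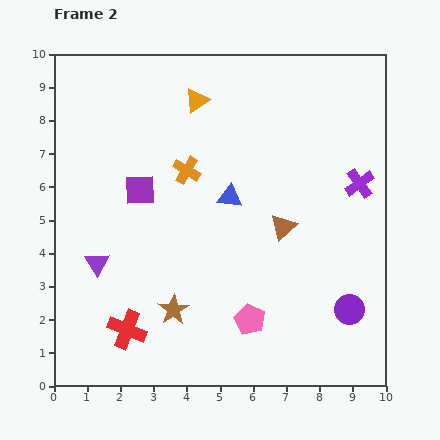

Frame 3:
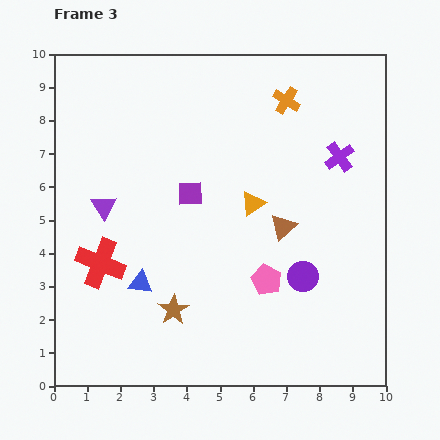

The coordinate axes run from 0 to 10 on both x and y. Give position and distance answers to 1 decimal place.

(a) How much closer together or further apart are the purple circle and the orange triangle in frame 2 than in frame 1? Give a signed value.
+1.3

Distance in frame 1: 6.5. Distance in frame 2: 7.8.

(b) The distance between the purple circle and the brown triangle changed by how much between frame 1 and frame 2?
-0.4

Distance in frame 1: 3.6. Distance in frame 2: 3.2.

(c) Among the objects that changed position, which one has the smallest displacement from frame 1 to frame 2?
the purple cross

(moved 1.0)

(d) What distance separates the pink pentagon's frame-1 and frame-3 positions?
2.7

The pink pentagon moved from (5.4, 0.7) to (6.4, 3.2), a distance of √(1.0² + 2.5²) ≈ 2.7.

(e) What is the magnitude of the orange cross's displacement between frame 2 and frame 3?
3.7

The orange cross moved from (4.0, 6.5) to (7.0, 8.6), a distance of √(3.0² + 2.1²) ≈ 3.7.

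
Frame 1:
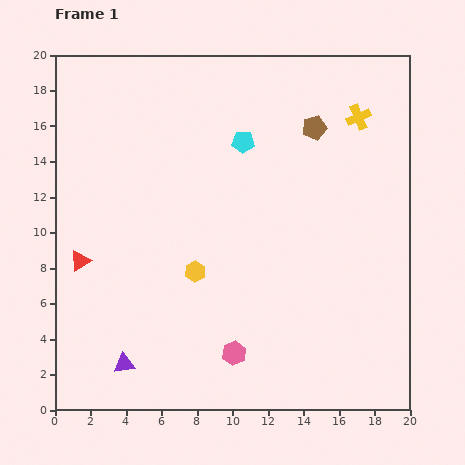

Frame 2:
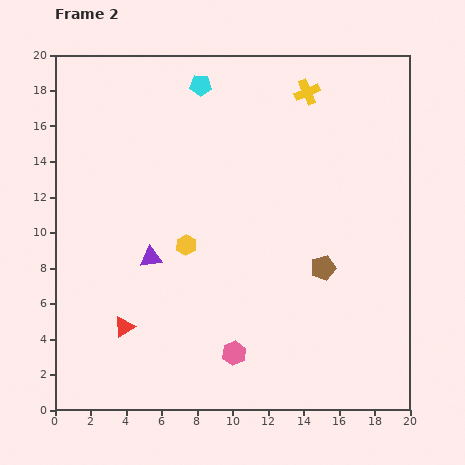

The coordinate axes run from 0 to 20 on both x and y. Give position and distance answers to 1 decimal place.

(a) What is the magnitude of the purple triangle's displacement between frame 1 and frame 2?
6.2

The purple triangle moved from (3.9, 2.6) to (5.4, 8.6), a distance of √(1.5² + 6.0²) ≈ 6.2.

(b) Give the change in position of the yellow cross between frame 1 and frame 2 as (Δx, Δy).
(-2.9, 1.4)

The yellow cross was at (17.1, 16.5) in frame 1 and (14.2, 17.9) in frame 2.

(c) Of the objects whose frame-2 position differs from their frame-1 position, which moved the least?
the yellow hexagon

(moved 1.6)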